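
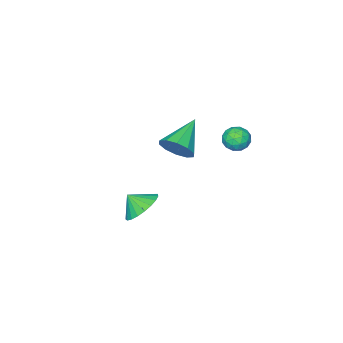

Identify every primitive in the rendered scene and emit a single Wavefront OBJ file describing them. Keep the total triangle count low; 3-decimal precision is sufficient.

v 2.954 2.14 -2.421
v 3.745 1.821 -3.1
v 3.326 1.48 -1.679
v 3.939 2.17 -2.887
v 3.963 2.514 -2.593
v 3.813 2.794 -2.27
v 3.514 2.96 -1.972
v 3.119 2.985 -1.752
v 2.695 2.863 -1.648
v 2.316 2.617 -1.677
v 2.047 2.288 -1.835
v 1.935 1.933 -2.095
v 1.999 1.614 -2.41
v 2.229 1.386 -2.728
v 2.584 1.289 -2.992
v 3.003 1.338 -3.158
v 3.413 1.526 -3.196
v -1.049 0.312 -1.069
v -0.676 0.748 -0.225
v -2.871 -0.252 0.029
v -1.002 1.184 -0.543
v -1.346 1.287 -1.061
v -1.577 1.017 -1.582
v -1.605 0.478 -1.907
v -1.422 -0.125 -1.912
v -1.096 -0.561 -1.594
v -0.752 -0.664 -1.076
v -0.522 -0.394 -0.555
v -0.493 0.145 -0.23
v -3.689 2.708 -0.53
v -2.992 2.324 -0.682
v -4.348 1.596 -0.738
v -3.651 1.212 -0.89
v -3.819 1.464 -0.14
v -3.411 2.152 -0.011
v -3.929 1.768 -1.409
v -3.521 2.456 -1.28
v -3.141 1.743 -1.225
v -3.073 1.556 -0.441
v -4.267 2.364 -0.979
v -4.199 2.177 -0.195
v -3.283 2.614 -0.587
v -4.057 1.306 -0.833
v -4.156 1.455 -0.391
v -3.747 1.229 -0.481
v -3.529 2.513 -0.193
v -3.12 2.287 -0.282
v -3.605 1.782 0.036
v -4.22 1.633 -1.138
v -3.811 1.407 -1.227
v -3.593 2.691 -0.939
v -3.184 2.465 -1.029
v -3.735 2.138 -1.456
v -2.96 2.047 -0.996
v -3.348 1.393 -1.119
v -3.511 1.72 -1.424
v -3.271 2.124 -1.348
v -2.921 1.936 -0.535
v -3.308 1.282 -0.658
v -3.406 1.431 -0.217
v -3.167 1.835 -0.141
v -3.008 1.595 -0.855
v -4.032 2.638 -0.762
v -4.419 1.984 -0.885
v -4.173 2.085 -1.279
v -3.934 2.489 -1.203
v -3.992 2.527 -0.301
v -4.38 1.873 -0.424
v -4.069 1.796 -0.072
v -3.829 2.2 0.004
v -4.332 2.325 -0.565
f 2 1 4
f 2 4 3
f 4 1 5
f 4 5 3
f 5 1 6
f 5 6 3
f 6 1 7
f 6 7 3
f 7 1 8
f 7 8 3
f 8 1 9
f 8 9 3
f 9 1 10
f 9 10 3
f 10 1 11
f 10 11 3
f 11 1 12
f 11 12 3
f 12 1 13
f 12 13 3
f 13 1 14
f 13 14 3
f 14 1 15
f 14 15 3
f 15 1 16
f 15 16 3
f 16 1 17
f 16 17 3
f 17 1 2
f 17 2 3
f 19 18 21
f 19 21 20
f 21 18 22
f 21 22 20
f 22 18 23
f 22 23 20
f 23 18 24
f 23 24 20
f 24 18 25
f 24 25 20
f 25 18 26
f 25 26 20
f 26 18 27
f 26 27 20
f 27 18 28
f 27 28 20
f 28 18 29
f 28 29 20
f 29 18 19
f 29 19 20
f 30 67 46
f 67 41 70
f 46 70 35
f 67 70 46
f 30 46 42
f 46 35 47
f 42 47 31
f 46 47 42
f 30 42 51
f 42 31 52
f 51 52 37
f 42 52 51
f 30 51 63
f 51 37 66
f 63 66 40
f 51 66 63
f 30 63 67
f 63 40 71
f 67 71 41
f 63 71 67
f 31 47 58
f 47 35 61
f 58 61 39
f 47 61 58
f 35 70 48
f 70 41 69
f 48 69 34
f 70 69 48
f 41 71 68
f 71 40 64
f 68 64 32
f 71 64 68
f 40 66 65
f 66 37 53
f 65 53 36
f 66 53 65
f 37 52 57
f 52 31 54
f 57 54 38
f 52 54 57
f 33 59 45
f 59 39 60
f 45 60 34
f 59 60 45
f 33 45 43
f 45 34 44
f 43 44 32
f 45 44 43
f 33 43 50
f 43 32 49
f 50 49 36
f 43 49 50
f 33 50 55
f 50 36 56
f 55 56 38
f 50 56 55
f 33 55 59
f 55 38 62
f 59 62 39
f 55 62 59
f 34 60 48
f 60 39 61
f 48 61 35
f 60 61 48
f 32 44 68
f 44 34 69
f 68 69 41
f 44 69 68
f 36 49 65
f 49 32 64
f 65 64 40
f 49 64 65
f 38 56 57
f 56 36 53
f 57 53 37
f 56 53 57
f 39 62 58
f 62 38 54
f 58 54 31
f 62 54 58



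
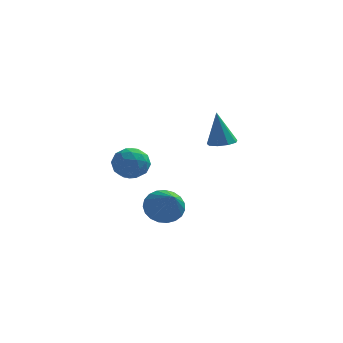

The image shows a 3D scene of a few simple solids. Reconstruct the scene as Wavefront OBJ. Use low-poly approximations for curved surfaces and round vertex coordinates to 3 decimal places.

v -0.8 2.069 -2.842
v -0.217 2.267 -2.773
v -1.06 2.291 -1.278
v -0.472 2.595 -2.862
v -0.88 2.676 -2.941
v -1.251 2.474 -2.974
v -1.412 2.082 -2.945
v -1.286 1.685 -2.868
v -0.933 1.467 -2.778
v -0.518 1.531 -2.719
v -0.235 1.847 -2.717
v -3.836 -2.337 -1.962
v -3.442 -2.827 -2.42
v -4.138 -3.293 -1.2
v -3.744 -3.783 -1.658
v -3.362 -3.251 -1.237
v -3.175 -2.661 -1.708
v -4.405 -3.459 -1.912
v -4.218 -2.869 -2.383
v -3.793 -3.52 -2.389
v -3.149 -3.392 -1.972
v -4.431 -2.728 -1.648
v -3.787 -2.6 -1.231
v -3.613 -2.498 -2.258
v -3.967 -3.622 -1.362
v -3.743 -3.31 -1.115
v -3.511 -3.597 -1.384
v -3.456 -2.4 -1.839
v -3.224 -2.688 -2.109
v -3.177 -2.938 -1.414
v -4.356 -3.432 -1.511
v -4.124 -3.72 -1.781
v -4.069 -2.523 -2.236
v -3.837 -2.81 -2.505
v -4.403 -3.182 -2.206
v -3.587 -3.194 -2.509
v -3.765 -3.756 -2.061
v -4.153 -3.565 -2.21
v -4.043 -3.218 -2.487
v -3.209 -3.118 -2.264
v -3.386 -3.68 -1.816
v -3.162 -3.368 -1.569
v -3.052 -3.02 -1.846
v -3.415 -3.526 -2.246
v -4.194 -2.44 -1.804
v -4.371 -3.002 -1.356
v -4.528 -3.1 -1.774
v -4.418 -2.752 -2.051
v -3.815 -2.364 -1.559
v -3.993 -2.926 -1.111
v -3.537 -2.902 -1.133
v -3.427 -2.555 -1.41
v -4.165 -2.594 -1.374
v -2.649 -2.256 -4.422
v -1.906 -1.912 -4.372
v -2.131 -3.544 -3.278
v -2.074 -1.756 -4.12
v -2.341 -1.685 -3.92
v -2.662 -1.714 -3.807
v -2.98 -1.836 -3.8
v -3.241 -2.031 -3.901
v -3.4 -2.264 -4.092
v -3.429 -2.496 -4.34
v -3.323 -2.687 -4.602
v -3.101 -2.803 -4.834
v -2.801 -2.824 -4.994
v -2.474 -2.747 -5.055
v -2.178 -2.585 -5.007
v -1.963 -2.366 -4.858
v -1.867 -2.128 -4.633
f 2 1 4
f 2 4 3
f 4 1 5
f 4 5 3
f 5 1 6
f 5 6 3
f 6 1 7
f 6 7 3
f 7 1 8
f 7 8 3
f 8 1 9
f 8 9 3
f 9 1 10
f 9 10 3
f 10 1 11
f 10 11 3
f 11 1 2
f 11 2 3
f 12 49 28
f 49 23 52
f 28 52 17
f 49 52 28
f 12 28 24
f 28 17 29
f 24 29 13
f 28 29 24
f 12 24 33
f 24 13 34
f 33 34 19
f 24 34 33
f 12 33 45
f 33 19 48
f 45 48 22
f 33 48 45
f 12 45 49
f 45 22 53
f 49 53 23
f 45 53 49
f 13 29 40
f 29 17 43
f 40 43 21
f 29 43 40
f 17 52 30
f 52 23 51
f 30 51 16
f 52 51 30
f 23 53 50
f 53 22 46
f 50 46 14
f 53 46 50
f 22 48 47
f 48 19 35
f 47 35 18
f 48 35 47
f 19 34 39
f 34 13 36
f 39 36 20
f 34 36 39
f 15 41 27
f 41 21 42
f 27 42 16
f 41 42 27
f 15 27 25
f 27 16 26
f 25 26 14
f 27 26 25
f 15 25 32
f 25 14 31
f 32 31 18
f 25 31 32
f 15 32 37
f 32 18 38
f 37 38 20
f 32 38 37
f 15 37 41
f 37 20 44
f 41 44 21
f 37 44 41
f 16 42 30
f 42 21 43
f 30 43 17
f 42 43 30
f 14 26 50
f 26 16 51
f 50 51 23
f 26 51 50
f 18 31 47
f 31 14 46
f 47 46 22
f 31 46 47
f 20 38 39
f 38 18 35
f 39 35 19
f 38 35 39
f 21 44 40
f 44 20 36
f 40 36 13
f 44 36 40
f 55 54 57
f 55 57 56
f 57 54 58
f 57 58 56
f 58 54 59
f 58 59 56
f 59 54 60
f 59 60 56
f 60 54 61
f 60 61 56
f 61 54 62
f 61 62 56
f 62 54 63
f 62 63 56
f 63 54 64
f 63 64 56
f 64 54 65
f 64 65 56
f 65 54 66
f 65 66 56
f 66 54 67
f 66 67 56
f 67 54 68
f 67 68 56
f 68 54 69
f 68 69 56
f 69 54 70
f 69 70 56
f 70 54 55
f 70 55 56



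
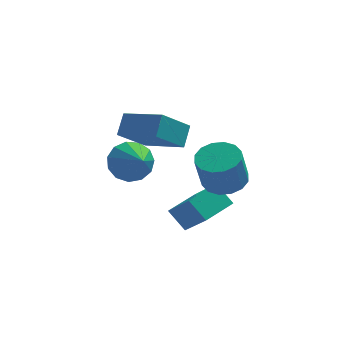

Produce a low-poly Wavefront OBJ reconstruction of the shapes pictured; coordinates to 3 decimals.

v -1.865 3.821 -2.427
v -1.086 4.387 -2.092
v -1.315 2.499 -1.473
v -1.519 4.473 -1.723
v -2.062 4.351 -1.579
v -2.542 4.061 -1.703
v -2.808 3.695 -2.057
v -2.774 3.368 -2.529
v -2.451 3.185 -2.968
v -1.943 3.204 -3.236
v -1.41 3.418 -3.246
v -1.021 3.761 -2.997
v -0.901 4.122 -2.566
v -0.781 0.601 1.294
v -0.539 1.364 2.033
v -2.32 1.74 0.62
v -2.078 2.504 1.36
v 0.298 1.376 0.14
v 0.54 2.14 0.88
v -1.241 2.516 -0.533
v -0.999 3.279 0.206
v -0.328 1.586 -3.817
v 0.482 0.482 -2.373
v 0.763 2.666 -3.604
v 1.574 1.562 -2.161
v 0.346 1.058 -4.599
v 1.157 -0.046 -3.156
v 1.438 2.138 -4.387
v 2.248 1.034 -2.943
v 1.887 0.322 -1.002
v 2.554 0.923 -0.725
v 2.26 0.52 0.859
v 1.593 -0.082 0.582
v 2.144 1.185 -0.734
v 1.85 0.782 0.849
v 1.665 1.216 -0.815
v 1.371 0.813 0.768
v 1.246 1.007 -0.946
v 0.952 0.603 0.637
v 0.998 0.614 -1.092
v 0.704 0.211 0.491
v 0.989 0.143 -1.214
v 0.695 -0.26 0.37
v 1.22 -0.28 -1.279
v 0.926 -0.683 0.305
v 1.63 -0.542 -1.269
v 1.336 -0.945 0.314
v 2.109 -0.573 -1.188
v 1.815 -0.976 0.395
v 2.528 -0.363 -1.057
v 2.234 -0.767 0.526
v 2.776 0.029 -0.911
v 2.482 -0.374 0.672
v 2.785 0.5 -0.79
v 2.491 0.097 0.794
f 2 1 4
f 2 4 3
f 4 1 5
f 4 5 3
f 5 1 6
f 5 6 3
f 6 1 7
f 6 7 3
f 7 1 8
f 7 8 3
f 8 1 9
f 8 9 3
f 9 1 10
f 9 10 3
f 10 1 11
f 10 11 3
f 11 1 12
f 11 12 3
f 12 1 13
f 12 13 3
f 13 1 2
f 13 2 3
f 15 17 14
f 18 15 14
f 14 17 16
f 16 18 14
f 15 21 17
f 19 15 18
f 19 21 15
f 17 21 16
f 20 18 16
f 16 21 20
f 20 19 18
f 21 19 20
f 23 25 22
f 26 23 22
f 22 25 24
f 24 26 22
f 23 29 25
f 27 23 26
f 27 29 23
f 25 29 24
f 28 26 24
f 24 29 28
f 28 27 26
f 29 27 28
f 31 30 34
f 31 34 32
f 32 34 35
f 32 35 33
f 34 30 36
f 34 36 35
f 35 36 37
f 35 37 33
f 36 30 38
f 36 38 37
f 37 38 39
f 37 39 33
f 38 30 40
f 38 40 39
f 39 40 41
f 39 41 33
f 40 30 42
f 40 42 41
f 41 42 43
f 41 43 33
f 42 30 44
f 42 44 43
f 43 44 45
f 43 45 33
f 44 30 46
f 44 46 45
f 45 46 47
f 45 47 33
f 46 30 48
f 46 48 47
f 47 48 49
f 47 49 33
f 48 30 50
f 48 50 49
f 49 50 51
f 49 51 33
f 50 30 52
f 50 52 51
f 51 52 53
f 51 53 33
f 52 30 54
f 52 54 53
f 53 54 55
f 53 55 33
f 54 30 31
f 54 31 55
f 55 31 32
f 55 32 33



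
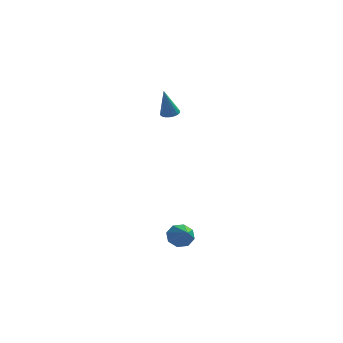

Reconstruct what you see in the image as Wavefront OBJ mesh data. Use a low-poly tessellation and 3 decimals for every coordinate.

v -1.269 3.864 2.408
v -0.794 3.55 2.42
v -1.571 3.476 4.212
v -0.71 3.781 2.483
v -0.738 4.028 2.532
v -0.87 4.243 2.556
v -1.082 4.383 2.551
v -1.331 4.42 2.517
v -1.567 4.347 2.462
v -1.745 4.178 2.396
v -1.828 3.947 2.332
v -1.801 3.7 2.284
v -1.668 3.485 2.26
v -1.457 3.345 2.265
v -1.208 3.308 2.299
v -0.971 3.381 2.354
v 0.043 -2.192 -4.22
v 0.479 -2.434 -4.833
v 0.557 -3.388 -3.38
v 0.779 -2.053 -4.472
v 0.647 -1.752 -3.964
v 0.162 -1.709 -3.606
v -0.393 -1.949 -3.608
v -0.693 -2.331 -3.968
v -0.561 -2.631 -4.476
v -0.076 -2.674 -4.834
f 2 1 4
f 2 4 3
f 4 1 5
f 4 5 3
f 5 1 6
f 5 6 3
f 6 1 7
f 6 7 3
f 7 1 8
f 7 8 3
f 8 1 9
f 8 9 3
f 9 1 10
f 9 10 3
f 10 1 11
f 10 11 3
f 11 1 12
f 11 12 3
f 12 1 13
f 12 13 3
f 13 1 14
f 13 14 3
f 14 1 15
f 14 15 3
f 15 1 16
f 15 16 3
f 16 1 2
f 16 2 3
f 18 17 20
f 18 20 19
f 20 17 21
f 20 21 19
f 21 17 22
f 21 22 19
f 22 17 23
f 22 23 19
f 23 17 24
f 23 24 19
f 24 17 25
f 24 25 19
f 25 17 26
f 25 26 19
f 26 17 18
f 26 18 19



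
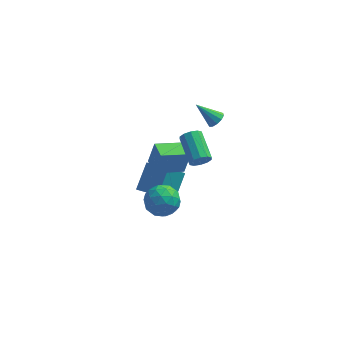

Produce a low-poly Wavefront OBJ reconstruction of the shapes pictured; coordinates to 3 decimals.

v -0.377 -1.943 0.537
v 0.022 -1.798 2.235
v -0.878 -0.787 0.555
v -0.478 -0.641 2.253
v 1.418 -1.159 0.047
v 1.818 -1.013 1.745
v 0.918 -0.002 0.065
v 1.317 0.143 1.763
v -1.865 1.005 -4.463
v -1.333 2.548 -3.079
v -0.844 1.605 -5.524
v -0.312 3.148 -4.14
v -0.328 -0.228 -3.68
v 0.204 1.315 -2.296
v 0.693 0.372 -4.741
v 1.225 1.915 -3.357
v 3.086 3.557 0.902
v 3.492 3.974 1.253
v 1.754 3.763 2.198
v 3.267 4.207 0.984
v 2.973 4.191 0.685
v 2.722 3.933 0.468
v 2.61 3.531 0.417
v 2.68 3.139 0.551
v 2.905 2.906 0.819
v 3.199 2.922 1.119
v 3.45 3.18 1.336
v 3.562 3.582 1.387
v 2.596 -3.388 3.541
v 2.976 -3.002 3.051
v 2.225 -1.247 3.85
v 1.844 -1.632 4.339
v 2.572 -3.094 2.873
v 1.821 -1.339 3.671
v 2.177 -3.298 2.95
v 1.425 -1.543 3.748
v 1.942 -3.536 3.252
v 1.19 -1.781 4.051
v 1.957 -3.718 3.665
v 1.205 -1.962 4.463
v 2.215 -3.773 4.03
v 1.464 -2.018 4.829
v 2.619 -3.681 4.209
v 1.868 -1.926 5.007
v 3.015 -3.477 4.132
v 2.263 -1.722 4.93
v 3.25 -3.239 3.829
v 2.498 -1.484 4.628
v 3.235 -3.058 3.417
v 2.483 -1.302 4.215
v 0.198 -2.926 0.376
v 1.073 -3.716 0.689
v -0.473 -4.204 -0.969
v 0.402 -4.994 -0.656
v -0.507 -4.751 0.12
v -0.092 -3.961 0.952
v 0.692 -3.959 -1.232
v 1.107 -3.169 -0.4
v 1.379 -4.354 -0.304
v 0.637 -4.844 0.531
v -0.037 -3.076 -0.811
v -0.779 -3.566 0.024
v 0.695 -3.209 0.651
v -0.095 -4.711 -0.931
v -0.629 -4.569 -0.475
v -0.115 -5.033 -0.29
v 0.009 -3.353 0.805
v 0.524 -3.817 0.989
v -0.405 -4.426 0.655
v 0.076 -4.103 -1.269
v 0.591 -4.567 -1.085
v 0.715 -2.887 0.01
v 1.229 -3.351 0.195
v 1.005 -3.494 -0.935
v 1.389 -4.048 0.251
v 0.994 -4.799 -0.54
v 1.165 -4.191 -0.878
v 1.409 -3.726 -0.389
v 0.953 -4.336 0.742
v 0.558 -5.087 -0.049
v 0.024 -4.945 0.408
v 0.268 -4.48 0.896
v 1.132 -4.711 0.158
v 0.042 -2.833 -0.231
v -0.353 -3.584 -1.022
v 0.332 -3.44 -1.176
v 0.576 -2.975 -0.688
v -0.394 -3.121 0.26
v -0.789 -3.872 -0.531
v -0.809 -4.194 0.109
v -0.565 -3.729 0.598
v -0.532 -3.209 -0.438
f 2 4 1
f 5 2 1
f 1 4 3
f 3 5 1
f 2 8 4
f 6 2 5
f 6 8 2
f 4 8 3
f 7 5 3
f 3 8 7
f 7 6 5
f 8 6 7
f 10 12 9
f 13 10 9
f 9 12 11
f 11 13 9
f 10 16 12
f 14 10 13
f 14 16 10
f 12 16 11
f 15 13 11
f 11 16 15
f 15 14 13
f 16 14 15
f 18 17 20
f 18 20 19
f 20 17 21
f 20 21 19
f 21 17 22
f 21 22 19
f 22 17 23
f 22 23 19
f 23 17 24
f 23 24 19
f 24 17 25
f 24 25 19
f 25 17 26
f 25 26 19
f 26 17 27
f 26 27 19
f 27 17 28
f 27 28 19
f 28 17 18
f 28 18 19
f 30 29 33
f 30 33 31
f 31 33 34
f 31 34 32
f 33 29 35
f 33 35 34
f 34 35 36
f 34 36 32
f 35 29 37
f 35 37 36
f 36 37 38
f 36 38 32
f 37 29 39
f 37 39 38
f 38 39 40
f 38 40 32
f 39 29 41
f 39 41 40
f 40 41 42
f 40 42 32
f 41 29 43
f 41 43 42
f 42 43 44
f 42 44 32
f 43 29 45
f 43 45 44
f 44 45 46
f 44 46 32
f 45 29 47
f 45 47 46
f 46 47 48
f 46 48 32
f 47 29 49
f 47 49 48
f 48 49 50
f 48 50 32
f 49 29 30
f 49 30 50
f 50 30 31
f 50 31 32
f 51 88 67
f 88 62 91
f 67 91 56
f 88 91 67
f 51 67 63
f 67 56 68
f 63 68 52
f 67 68 63
f 51 63 72
f 63 52 73
f 72 73 58
f 63 73 72
f 51 72 84
f 72 58 87
f 84 87 61
f 72 87 84
f 51 84 88
f 84 61 92
f 88 92 62
f 84 92 88
f 52 68 79
f 68 56 82
f 79 82 60
f 68 82 79
f 56 91 69
f 91 62 90
f 69 90 55
f 91 90 69
f 62 92 89
f 92 61 85
f 89 85 53
f 92 85 89
f 61 87 86
f 87 58 74
f 86 74 57
f 87 74 86
f 58 73 78
f 73 52 75
f 78 75 59
f 73 75 78
f 54 80 66
f 80 60 81
f 66 81 55
f 80 81 66
f 54 66 64
f 66 55 65
f 64 65 53
f 66 65 64
f 54 64 71
f 64 53 70
f 71 70 57
f 64 70 71
f 54 71 76
f 71 57 77
f 76 77 59
f 71 77 76
f 54 76 80
f 76 59 83
f 80 83 60
f 76 83 80
f 55 81 69
f 81 60 82
f 69 82 56
f 81 82 69
f 53 65 89
f 65 55 90
f 89 90 62
f 65 90 89
f 57 70 86
f 70 53 85
f 86 85 61
f 70 85 86
f 59 77 78
f 77 57 74
f 78 74 58
f 77 74 78
f 60 83 79
f 83 59 75
f 79 75 52
f 83 75 79



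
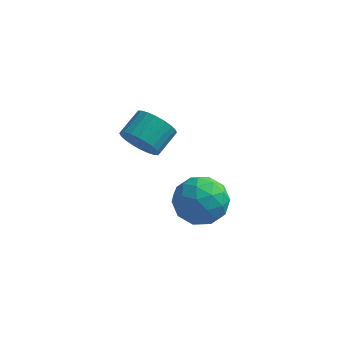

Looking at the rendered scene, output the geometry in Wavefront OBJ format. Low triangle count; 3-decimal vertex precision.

v 1.932 0.97 -3.252
v 2.665 1.706 -3.322
v 2.755 0.274 -1.958
v 3.488 1.01 -2.028
v 2.53 1.258 -1.704
v 2.021 1.688 -2.504
v 3.399 0.292 -2.776
v 2.89 0.722 -3.576
v 3.571 1.287 -3.028
v 3.034 1.884 -2.365
v 2.386 0.096 -2.915
v 1.849 0.693 -2.252
v 2.226 1.399 -3.401
v 3.194 0.581 -1.879
v 2.631 0.726 -1.689
v 3.061 1.159 -1.73
v 1.848 1.389 -2.92
v 2.279 1.821 -2.961
v 2.199 1.558 -2.01
v 3.141 0.159 -2.319
v 3.572 0.591 -2.36
v 2.359 0.821 -3.55
v 2.789 1.254 -3.591
v 3.221 0.422 -3.27
v 3.19 1.586 -3.269
v 3.673 1.177 -2.508
v 3.621 0.754 -2.948
v 3.322 1.007 -3.418
v 2.874 1.937 -2.879
v 3.358 1.527 -2.119
v 2.795 1.673 -1.928
v 2.496 1.926 -2.398
v 3.407 1.69 -2.706
v 2.062 0.453 -3.161
v 2.546 0.043 -2.401
v 2.924 0.054 -2.882
v 2.625 0.307 -3.352
v 1.747 0.803 -2.772
v 2.23 0.394 -2.011
v 2.098 0.973 -1.862
v 1.799 1.226 -2.332
v 2.013 0.29 -2.574
v 0.899 -0.038 0.79
v 1.277 -0.481 1.309
v 1.619 0.375 1.789
v 1.241 0.818 1.27
v 1.49 -0.446 1.094
v 1.833 0.41 1.575
v 1.613 -0.349 0.833
v 1.956 0.508 1.314
v 1.627 -0.204 0.566
v 1.97 0.652 1.047
v 1.531 -0.034 0.332
v 1.873 0.822 0.813
v 1.338 0.135 0.169
v 1.68 0.991 0.649
v 1.078 0.278 0.099
v 1.421 1.134 0.58
v 0.791 0.372 0.135
v 1.134 1.229 0.616
v 0.521 0.405 0.271
v 0.863 1.261 0.751
v 0.307 0.37 0.485
v 0.65 1.226 0.966
v 0.184 0.272 0.746
v 0.527 1.129 1.227
v 0.17 0.128 1.013
v 0.513 0.984 1.494
v 0.267 -0.042 1.247
v 0.609 0.814 1.728
v 0.46 -0.211 1.411
v 0.802 0.645 1.891
v 0.719 -0.354 1.48
v 1.062 0.502 1.961
v 1.006 -0.449 1.444
v 1.349 0.408 1.925
f 1 38 17
f 38 12 41
f 17 41 6
f 38 41 17
f 1 17 13
f 17 6 18
f 13 18 2
f 17 18 13
f 1 13 22
f 13 2 23
f 22 23 8
f 13 23 22
f 1 22 34
f 22 8 37
f 34 37 11
f 22 37 34
f 1 34 38
f 34 11 42
f 38 42 12
f 34 42 38
f 2 18 29
f 18 6 32
f 29 32 10
f 18 32 29
f 6 41 19
f 41 12 40
f 19 40 5
f 41 40 19
f 12 42 39
f 42 11 35
f 39 35 3
f 42 35 39
f 11 37 36
f 37 8 24
f 36 24 7
f 37 24 36
f 8 23 28
f 23 2 25
f 28 25 9
f 23 25 28
f 4 30 16
f 30 10 31
f 16 31 5
f 30 31 16
f 4 16 14
f 16 5 15
f 14 15 3
f 16 15 14
f 4 14 21
f 14 3 20
f 21 20 7
f 14 20 21
f 4 21 26
f 21 7 27
f 26 27 9
f 21 27 26
f 4 26 30
f 26 9 33
f 30 33 10
f 26 33 30
f 5 31 19
f 31 10 32
f 19 32 6
f 31 32 19
f 3 15 39
f 15 5 40
f 39 40 12
f 15 40 39
f 7 20 36
f 20 3 35
f 36 35 11
f 20 35 36
f 9 27 28
f 27 7 24
f 28 24 8
f 27 24 28
f 10 33 29
f 33 9 25
f 29 25 2
f 33 25 29
f 44 43 47
f 44 47 45
f 45 47 48
f 45 48 46
f 47 43 49
f 47 49 48
f 48 49 50
f 48 50 46
f 49 43 51
f 49 51 50
f 50 51 52
f 50 52 46
f 51 43 53
f 51 53 52
f 52 53 54
f 52 54 46
f 53 43 55
f 53 55 54
f 54 55 56
f 54 56 46
f 55 43 57
f 55 57 56
f 56 57 58
f 56 58 46
f 57 43 59
f 57 59 58
f 58 59 60
f 58 60 46
f 59 43 61
f 59 61 60
f 60 61 62
f 60 62 46
f 61 43 63
f 61 63 62
f 62 63 64
f 62 64 46
f 63 43 65
f 63 65 64
f 64 65 66
f 64 66 46
f 65 43 67
f 65 67 66
f 66 67 68
f 66 68 46
f 67 43 69
f 67 69 68
f 68 69 70
f 68 70 46
f 69 43 71
f 69 71 70
f 70 71 72
f 70 72 46
f 71 43 73
f 71 73 72
f 72 73 74
f 72 74 46
f 73 43 75
f 73 75 74
f 74 75 76
f 74 76 46
f 75 43 44
f 75 44 76
f 76 44 45
f 76 45 46



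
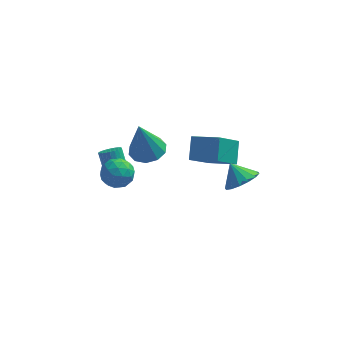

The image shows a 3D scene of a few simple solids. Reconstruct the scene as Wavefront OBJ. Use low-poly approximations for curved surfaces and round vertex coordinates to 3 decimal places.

v 3.249 -3.978 2.948
v 4.003 -3.813 3.391
v 2.671 -3.502 3.752
v 3.938 -3.443 3.125
v 3.688 -3.216 2.811
v 3.321 -3.194 2.534
v 2.934 -3.382 2.367
v 2.632 -3.729 2.356
v 2.496 -4.144 2.504
v 2.561 -4.514 2.77
v 2.811 -4.741 3.084
v 3.178 -4.763 3.361
v 3.564 -4.575 3.528
v 3.866 -4.228 3.539
v -3.38 -0.482 -0.178
v -2.784 -0.181 0.401
v -2.616 -1.679 -0.341
v -2.02 -1.378 0.238
v -2.828 -1.605 0.513
v -3.301 -0.866 0.614
v -2.099 -0.994 -0.554
v -2.572 -0.255 -0.453
v -1.993 -0.498 0.169
v -2.444 -0.875 0.828
v -2.956 -0.985 -0.768
v -3.407 -1.362 -0.109
v -3.149 -0.227 0.126
v -2.251 -1.633 -0.066
v -2.726 -1.767 0.096
v -2.376 -1.59 0.436
v -3.452 -0.629 0.251
v -3.103 -0.452 0.591
v -3.128 -1.289 0.657
v -2.297 -1.408 -0.531
v -1.948 -1.231 -0.191
v -3.024 -0.27 -0.376
v -2.674 -0.093 -0.036
v -2.272 -0.571 -0.597
v -2.334 -0.236 0.33
v -1.885 -0.939 0.234
v -1.932 -0.714 -0.232
v -2.209 -0.279 -0.172
v -2.599 -0.458 0.717
v -2.15 -1.161 0.621
v -2.625 -1.295 0.783
v -2.902 -0.86 0.842
v -2.134 -0.644 0.581
v -3.25 -0.699 -0.561
v -2.801 -1.402 -0.657
v -2.498 -1 -0.782
v -2.775 -0.565 -0.723
v -3.515 -0.921 -0.174
v -3.066 -1.624 -0.27
v -3.191 -1.581 0.232
v -3.468 -1.146 0.292
v -3.266 -1.216 -0.521
v 1.595 -0.794 0.987
v 0.741 -1.995 2.368
v 1.637 0.159 1.841
v 0.782 -1.042 3.222
v 2.918 -1.238 1.418
v 2.063 -2.439 2.799
v 2.959 -0.285 2.272
v 2.105 -1.486 3.653
v -2.91 0.255 -0.862
v -2.545 0.68 -1.014
v -2.866 1.27 -0.13
v -3.23 0.845 0.022
v -2.734 0.741 -1.123
v -3.054 1.332 -0.24
v -2.948 0.729 -1.193
v -3.269 1.32 -0.309
v -3.158 0.645 -1.212
v -3.478 1.235 -0.329
v -3.329 0.501 -1.178
v -3.649 1.091 -0.295
v -3.436 0.32 -1.096
v -3.757 0.91 -0.213
v -3.464 0.128 -0.978
v -3.784 0.719 -0.095
v -3.407 -0.044 -0.843
v -3.727 0.547 0.041
v -3.274 -0.17 -0.71
v -3.595 0.42 0.174
v -3.086 -0.232 -0.6
v -3.406 0.359 0.283
v -2.871 -0.22 -0.531
v -3.192 0.371 0.353
v -2.662 -0.135 -0.511
v -2.982 0.455 0.372
v -2.491 0.009 -0.545
v -2.811 0.599 0.338
v -2.383 0.19 -0.627
v -2.704 0.78 0.256
v -2.356 0.381 -0.745
v -2.676 0.972 0.138
v -2.413 0.553 -0.881
v -2.733 1.144 0.003
v -1.423 0.861 0.2
v -0.881 1.598 0.414
v -1.797 0.519 2.32
v -1.425 1.789 0.349
v -1.969 1.626 0.227
v -2.305 1.17 0.094
v -2.303 0.596 0.002
v -1.966 0.124 -0.015
v -1.421 -0.067 0.051
v -0.877 0.096 0.173
v -0.542 0.552 0.305
v -0.543 1.125 0.397
f 2 1 4
f 2 4 3
f 4 1 5
f 4 5 3
f 5 1 6
f 5 6 3
f 6 1 7
f 6 7 3
f 7 1 8
f 7 8 3
f 8 1 9
f 8 9 3
f 9 1 10
f 9 10 3
f 10 1 11
f 10 11 3
f 11 1 12
f 11 12 3
f 12 1 13
f 12 13 3
f 13 1 14
f 13 14 3
f 14 1 2
f 14 2 3
f 15 52 31
f 52 26 55
f 31 55 20
f 52 55 31
f 15 31 27
f 31 20 32
f 27 32 16
f 31 32 27
f 15 27 36
f 27 16 37
f 36 37 22
f 27 37 36
f 15 36 48
f 36 22 51
f 48 51 25
f 36 51 48
f 15 48 52
f 48 25 56
f 52 56 26
f 48 56 52
f 16 32 43
f 32 20 46
f 43 46 24
f 32 46 43
f 20 55 33
f 55 26 54
f 33 54 19
f 55 54 33
f 26 56 53
f 56 25 49
f 53 49 17
f 56 49 53
f 25 51 50
f 51 22 38
f 50 38 21
f 51 38 50
f 22 37 42
f 37 16 39
f 42 39 23
f 37 39 42
f 18 44 30
f 44 24 45
f 30 45 19
f 44 45 30
f 18 30 28
f 30 19 29
f 28 29 17
f 30 29 28
f 18 28 35
f 28 17 34
f 35 34 21
f 28 34 35
f 18 35 40
f 35 21 41
f 40 41 23
f 35 41 40
f 18 40 44
f 40 23 47
f 44 47 24
f 40 47 44
f 19 45 33
f 45 24 46
f 33 46 20
f 45 46 33
f 17 29 53
f 29 19 54
f 53 54 26
f 29 54 53
f 21 34 50
f 34 17 49
f 50 49 25
f 34 49 50
f 23 41 42
f 41 21 38
f 42 38 22
f 41 38 42
f 24 47 43
f 47 23 39
f 43 39 16
f 47 39 43
f 58 60 57
f 61 58 57
f 57 60 59
f 59 61 57
f 58 64 60
f 62 58 61
f 62 64 58
f 60 64 59
f 63 61 59
f 59 64 63
f 63 62 61
f 64 62 63
f 66 65 69
f 66 69 67
f 67 69 70
f 67 70 68
f 69 65 71
f 69 71 70
f 70 71 72
f 70 72 68
f 71 65 73
f 71 73 72
f 72 73 74
f 72 74 68
f 73 65 75
f 73 75 74
f 74 75 76
f 74 76 68
f 75 65 77
f 75 77 76
f 76 77 78
f 76 78 68
f 77 65 79
f 77 79 78
f 78 79 80
f 78 80 68
f 79 65 81
f 79 81 80
f 80 81 82
f 80 82 68
f 81 65 83
f 81 83 82
f 82 83 84
f 82 84 68
f 83 65 85
f 83 85 84
f 84 85 86
f 84 86 68
f 85 65 87
f 85 87 86
f 86 87 88
f 86 88 68
f 87 65 89
f 87 89 88
f 88 89 90
f 88 90 68
f 89 65 91
f 89 91 90
f 90 91 92
f 90 92 68
f 91 65 93
f 91 93 92
f 92 93 94
f 92 94 68
f 93 65 95
f 93 95 94
f 94 95 96
f 94 96 68
f 95 65 97
f 95 97 96
f 96 97 98
f 96 98 68
f 97 65 66
f 97 66 98
f 98 66 67
f 98 67 68
f 100 99 102
f 100 102 101
f 102 99 103
f 102 103 101
f 103 99 104
f 103 104 101
f 104 99 105
f 104 105 101
f 105 99 106
f 105 106 101
f 106 99 107
f 106 107 101
f 107 99 108
f 107 108 101
f 108 99 109
f 108 109 101
f 109 99 110
f 109 110 101
f 110 99 100
f 110 100 101



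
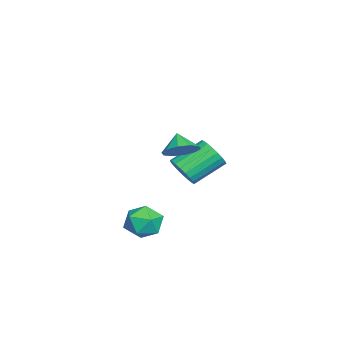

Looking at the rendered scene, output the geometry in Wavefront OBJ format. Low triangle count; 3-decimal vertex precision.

v 2.227 -2.828 -1.419
v 2.895 -2.101 -1.371
v 3.345 -3.819 -1.989
v 4.013 -3.092 -1.941
v 3.651 -3.486 -1.11
v 2.96 -2.874 -0.758
v 3.28 -3.046 -2.602
v 2.589 -2.434 -2.25
v 3.546 -2.236 -2.102
v 3.775 -2.508 -1.18
v 2.465 -3.412 -2.18
v 2.694 -3.684 -1.258
v -1.373 -1.945 -0.688
v -0.698 -1.926 -0.108
v -1.592 -0.577 0.888
v -2.267 -0.595 0.308
v -0.593 -1.672 -0.356
v -1.487 -0.323 0.639
v -0.623 -1.466 -0.662
v -1.517 -0.117 0.333
v -0.782 -1.343 -0.973
v -1.676 0.006 0.023
v -1.044 -1.323 -1.234
v -1.938 0.026 -0.238
v -1.362 -1.411 -1.4
v -2.256 -0.062 -0.405
v -1.683 -1.592 -1.444
v -2.576 -0.243 -0.448
v -1.949 -1.833 -1.357
v -2.843 -0.484 -0.361
v -2.117 -2.093 -1.154
v -3.01 -0.744 -0.158
v -2.155 -2.328 -0.87
v -3.049 -0.979 0.125
v -2.059 -2.496 -0.555
v -2.952 -1.147 0.44
v -1.843 -2.569 -0.263
v -2.737 -1.22 0.732
v -1.547 -2.534 -0.044
v -2.441 -1.185 0.951
v -1.22 -2.397 0.063
v -2.114 -1.048 1.059
v -0.92 -2.182 0.041
v -1.814 -0.833 1.036
v 3.778 -1.186 3.158
v 4.44 -1.238 3.705
v 3.142 -1.474 3.902
v 4.245 -0.744 3.73
v 3.872 -0.419 3.536
v 3.463 -0.387 3.198
v 3.175 -0.66 2.845
v 3.117 -1.134 2.612
v 3.311 -1.628 2.587
v 3.684 -1.953 2.781
v 4.093 -1.985 3.119
v 4.382 -1.712 3.472
f 1 12 6
f 1 6 2
f 1 2 8
f 1 8 11
f 1 11 12
f 2 6 10
f 6 12 5
f 12 11 3
f 11 8 7
f 8 2 9
f 4 10 5
f 4 5 3
f 4 3 7
f 4 7 9
f 4 9 10
f 5 10 6
f 3 5 12
f 7 3 11
f 9 7 8
f 10 9 2
f 14 13 17
f 14 17 15
f 15 17 18
f 15 18 16
f 17 13 19
f 17 19 18
f 18 19 20
f 18 20 16
f 19 13 21
f 19 21 20
f 20 21 22
f 20 22 16
f 21 13 23
f 21 23 22
f 22 23 24
f 22 24 16
f 23 13 25
f 23 25 24
f 24 25 26
f 24 26 16
f 25 13 27
f 25 27 26
f 26 27 28
f 26 28 16
f 27 13 29
f 27 29 28
f 28 29 30
f 28 30 16
f 29 13 31
f 29 31 30
f 30 31 32
f 30 32 16
f 31 13 33
f 31 33 32
f 32 33 34
f 32 34 16
f 33 13 35
f 33 35 34
f 34 35 36
f 34 36 16
f 35 13 37
f 35 37 36
f 36 37 38
f 36 38 16
f 37 13 39
f 37 39 38
f 38 39 40
f 38 40 16
f 39 13 41
f 39 41 40
f 40 41 42
f 40 42 16
f 41 13 43
f 41 43 42
f 42 43 44
f 42 44 16
f 43 13 14
f 43 14 44
f 44 14 15
f 44 15 16
f 46 45 48
f 46 48 47
f 48 45 49
f 48 49 47
f 49 45 50
f 49 50 47
f 50 45 51
f 50 51 47
f 51 45 52
f 51 52 47
f 52 45 53
f 52 53 47
f 53 45 54
f 53 54 47
f 54 45 55
f 54 55 47
f 55 45 56
f 55 56 47
f 56 45 46
f 56 46 47



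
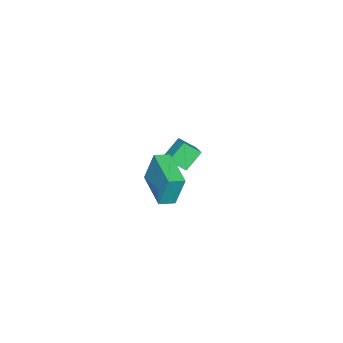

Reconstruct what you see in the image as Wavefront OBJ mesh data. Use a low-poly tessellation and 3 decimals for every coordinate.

v -2.507 -2.002 -3.984
v -3.342 -1.592 -3.09
v -2.825 -1.199 -4.649
v -3.661 -0.79 -3.755
v -1.739 -1.35 -3.565
v -2.575 -0.941 -2.671
v -2.058 -0.548 -4.23
v -2.893 -0.138 -3.336
v 2.184 0.185 -1.209
v 2.063 0.627 0.439
v 3.605 1.622 -1.49
v 3.483 2.064 0.158
v 2.777 -0.364 -1.018
v 2.655 0.078 0.63
v 4.197 1.073 -1.299
v 4.076 1.515 0.349
f 2 4 1
f 5 2 1
f 1 4 3
f 3 5 1
f 2 8 4
f 6 2 5
f 6 8 2
f 4 8 3
f 7 5 3
f 3 8 7
f 7 6 5
f 8 6 7
f 10 12 9
f 13 10 9
f 9 12 11
f 11 13 9
f 10 16 12
f 14 10 13
f 14 16 10
f 12 16 11
f 15 13 11
f 11 16 15
f 15 14 13
f 16 14 15



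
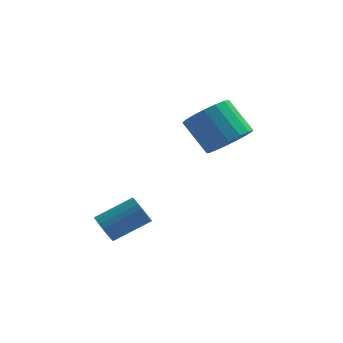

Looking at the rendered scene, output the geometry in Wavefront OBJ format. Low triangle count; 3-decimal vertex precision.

v -4.464 -2.428 -2.037
v -4.094 -2.583 -2.522
v -2.805 -1.927 -1.749
v -3.176 -1.772 -1.263
v -4.175 -2.343 -2.59
v -2.887 -1.687 -1.816
v -4.307 -2.118 -2.562
v -3.018 -1.462 -1.789
v -4.465 -1.947 -2.443
v -3.176 -1.291 -1.67
v -4.624 -1.859 -2.254
v -3.335 -1.203 -1.481
v -4.754 -1.869 -2.028
v -3.466 -1.213 -1.254
v -4.835 -1.976 -1.803
v -3.546 -1.32 -1.029
v -4.852 -2.161 -1.618
v -3.563 -1.505 -0.844
v -4.801 -2.392 -1.506
v -3.513 -1.736 -0.732
v -4.693 -2.63 -1.485
v -3.404 -1.974 -0.712
v -4.545 -2.832 -1.56
v -3.256 -2.176 -0.787
v -4.383 -2.965 -1.718
v -3.094 -2.309 -0.944
v -4.235 -3.005 -1.93
v -2.946 -2.349 -1.157
v -4.127 -2.945 -2.161
v -2.838 -2.289 -1.388
v -4.077 -2.796 -2.371
v -2.788 -2.14 -1.597
v -0.459 1.518 0.72
v 0.243 1.296 1.426
v -0.758 1.941 2.625
v -1.461 2.162 1.92
v 0.361 1.748 1.282
v -0.641 2.392 2.481
v 0.29 2.146 1.009
v -0.711 2.791 2.208
v 0.048 2.401 0.67
v -0.953 3.046 1.869
v -0.31 2.453 0.342
v -1.311 3.098 1.541
v -0.703 2.291 0.101
v -1.704 2.936 1.301
v -1.039 1.952 0.003
v -2.041 2.596 1.202
v -1.243 1.513 0.068
v -2.245 2.158 1.267
v -1.268 1.075 0.283
v -2.269 1.72 1.482
v -1.107 0.739 0.598
v -2.108 1.384 1.797
v -0.798 0.581 0.941
v -1.799 1.226 2.141
v -0.411 0.638 1.234
v -1.412 1.282 2.433
v -0.035 0.896 1.409
v -1.037 1.541 2.608
f 2 1 5
f 2 5 3
f 3 5 6
f 3 6 4
f 5 1 7
f 5 7 6
f 6 7 8
f 6 8 4
f 7 1 9
f 7 9 8
f 8 9 10
f 8 10 4
f 9 1 11
f 9 11 10
f 10 11 12
f 10 12 4
f 11 1 13
f 11 13 12
f 12 13 14
f 12 14 4
f 13 1 15
f 13 15 14
f 14 15 16
f 14 16 4
f 15 1 17
f 15 17 16
f 16 17 18
f 16 18 4
f 17 1 19
f 17 19 18
f 18 19 20
f 18 20 4
f 19 1 21
f 19 21 20
f 20 21 22
f 20 22 4
f 21 1 23
f 21 23 22
f 22 23 24
f 22 24 4
f 23 1 25
f 23 25 24
f 24 25 26
f 24 26 4
f 25 1 27
f 25 27 26
f 26 27 28
f 26 28 4
f 27 1 29
f 27 29 28
f 28 29 30
f 28 30 4
f 29 1 31
f 29 31 30
f 30 31 32
f 30 32 4
f 31 1 2
f 31 2 32
f 32 2 3
f 32 3 4
f 34 33 37
f 34 37 35
f 35 37 38
f 35 38 36
f 37 33 39
f 37 39 38
f 38 39 40
f 38 40 36
f 39 33 41
f 39 41 40
f 40 41 42
f 40 42 36
f 41 33 43
f 41 43 42
f 42 43 44
f 42 44 36
f 43 33 45
f 43 45 44
f 44 45 46
f 44 46 36
f 45 33 47
f 45 47 46
f 46 47 48
f 46 48 36
f 47 33 49
f 47 49 48
f 48 49 50
f 48 50 36
f 49 33 51
f 49 51 50
f 50 51 52
f 50 52 36
f 51 33 53
f 51 53 52
f 52 53 54
f 52 54 36
f 53 33 55
f 53 55 54
f 54 55 56
f 54 56 36
f 55 33 57
f 55 57 56
f 56 57 58
f 56 58 36
f 57 33 59
f 57 59 58
f 58 59 60
f 58 60 36
f 59 33 34
f 59 34 60
f 60 34 35
f 60 35 36



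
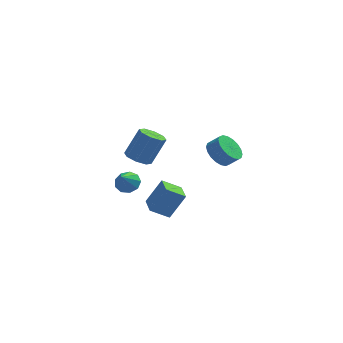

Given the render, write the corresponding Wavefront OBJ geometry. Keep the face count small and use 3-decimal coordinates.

v -3.291 4.416 -3.941
v -2.441 4.323 -3.782
v -3.629 3.344 -2.759
v -2.663 4.762 -3.448
v -3.18 5.039 -3.344
v -3.748 5.024 -3.519
v -4.103 4.725 -3.892
v -4.078 4.281 -4.287
v -3.685 3.9 -4.521
v -3.108 3.76 -4.483
v -2.616 3.927 -4.191
v 2.417 2.543 -0.055
v 2.893 1.846 -0.697
v 3.638 1.7 0.014
v 3.163 2.397 0.655
v 3.091 2.255 -0.821
v 3.837 2.11 -0.111
v 3.156 2.722 -0.794
v 3.902 2.576 -0.083
v 3.075 3.153 -0.62
v 3.82 3.007 0.09
v 2.863 3.463 -0.335
v 3.609 3.318 0.376
v 2.563 3.591 0.006
v 3.309 3.445 0.717
v 2.234 3.511 0.335
v 2.98 3.366 1.045
v 1.942 3.24 0.586
v 2.687 3.094 1.297
v 1.743 2.83 0.711
v 2.489 2.685 1.421
v 1.678 2.364 0.683
v 2.424 2.218 1.394
v 1.76 1.933 0.51
v 2.505 1.787 1.22
v 1.971 1.622 0.224
v 2.717 1.477 0.935
v 2.271 1.495 -0.117
v 3.017 1.349 0.594
v 2.6 1.574 -0.445
v 3.346 1.429 0.265
v -1.727 1.018 -4.296
v -0.743 1.383 -2.605
v -2.051 2.497 -4.426
v -1.067 2.862 -2.735
v -0.513 1.218 -5.045
v 0.471 1.583 -3.354
v -0.837 2.697 -5.175
v 0.147 3.062 -3.484
v -2.197 -2.876 2.779
v -1.403 -3.041 2.437
v -0.549 -2.589 4.199
v -1.343 -2.424 4.541
v -1.587 -2.398 2.361
v -0.734 -1.945 4.124
v -2.129 -2.035 2.53
v -1.276 -1.582 4.292
v -2.71 -2.165 2.844
v -1.857 -1.712 4.607
v -2.991 -2.711 3.121
v -2.137 -2.259 4.883
v -2.806 -3.355 3.196
v -1.953 -2.902 4.959
v -2.264 -3.718 3.028
v -1.411 -3.265 4.79
v -1.683 -3.588 2.713
v -0.83 -3.135 4.476
f 2 1 4
f 2 4 3
f 4 1 5
f 4 5 3
f 5 1 6
f 5 6 3
f 6 1 7
f 6 7 3
f 7 1 8
f 7 8 3
f 8 1 9
f 8 9 3
f 9 1 10
f 9 10 3
f 10 1 11
f 10 11 3
f 11 1 2
f 11 2 3
f 13 12 16
f 13 16 14
f 14 16 17
f 14 17 15
f 16 12 18
f 16 18 17
f 17 18 19
f 17 19 15
f 18 12 20
f 18 20 19
f 19 20 21
f 19 21 15
f 20 12 22
f 20 22 21
f 21 22 23
f 21 23 15
f 22 12 24
f 22 24 23
f 23 24 25
f 23 25 15
f 24 12 26
f 24 26 25
f 25 26 27
f 25 27 15
f 26 12 28
f 26 28 27
f 27 28 29
f 27 29 15
f 28 12 30
f 28 30 29
f 29 30 31
f 29 31 15
f 30 12 32
f 30 32 31
f 31 32 33
f 31 33 15
f 32 12 34
f 32 34 33
f 33 34 35
f 33 35 15
f 34 12 36
f 34 36 35
f 35 36 37
f 35 37 15
f 36 12 38
f 36 38 37
f 37 38 39
f 37 39 15
f 38 12 40
f 38 40 39
f 39 40 41
f 39 41 15
f 40 12 13
f 40 13 41
f 41 13 14
f 41 14 15
f 43 45 42
f 46 43 42
f 42 45 44
f 44 46 42
f 43 49 45
f 47 43 46
f 47 49 43
f 45 49 44
f 48 46 44
f 44 49 48
f 48 47 46
f 49 47 48
f 51 50 54
f 51 54 52
f 52 54 55
f 52 55 53
f 54 50 56
f 54 56 55
f 55 56 57
f 55 57 53
f 56 50 58
f 56 58 57
f 57 58 59
f 57 59 53
f 58 50 60
f 58 60 59
f 59 60 61
f 59 61 53
f 60 50 62
f 60 62 61
f 61 62 63
f 61 63 53
f 62 50 64
f 62 64 63
f 63 64 65
f 63 65 53
f 64 50 66
f 64 66 65
f 65 66 67
f 65 67 53
f 66 50 51
f 66 51 67
f 67 51 52
f 67 52 53



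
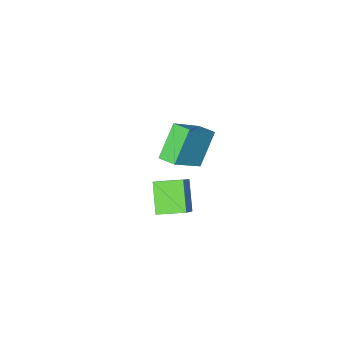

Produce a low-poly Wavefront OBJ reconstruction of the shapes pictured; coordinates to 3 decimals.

v -3.529 -0.936 -3.501
v -4.152 -1.942 -2.379
v -2.535 -0.108 -2.207
v -3.158 -1.114 -1.085
v -2.542 -1.786 -3.715
v -3.165 -2.792 -2.593
v -1.548 -0.958 -2.421
v -2.171 -1.964 -1.299
v -3.056 -0.89 0.59
v -4.165 -1.31 1.957
v -3.264 -0.091 0.667
v -4.373 -0.51 2.034
v -1.467 -0.61 1.966
v -2.576 -1.029 3.333
v -1.675 0.19 2.043
v -2.784 -0.23 3.41
f 2 4 1
f 5 2 1
f 1 4 3
f 3 5 1
f 2 8 4
f 6 2 5
f 6 8 2
f 4 8 3
f 7 5 3
f 3 8 7
f 7 6 5
f 8 6 7
f 10 12 9
f 13 10 9
f 9 12 11
f 11 13 9
f 10 16 12
f 14 10 13
f 14 16 10
f 12 16 11
f 15 13 11
f 11 16 15
f 15 14 13
f 16 14 15



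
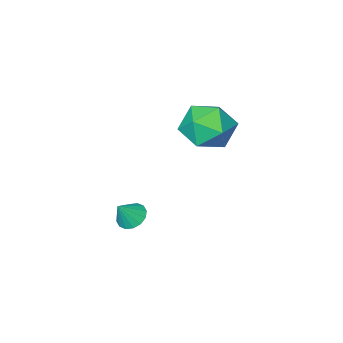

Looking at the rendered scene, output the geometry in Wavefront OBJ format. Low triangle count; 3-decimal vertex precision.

v -2.769 2.209 3.334
v -2.037 1.694 2.634
v -3.723 0.646 3.486
v -2.991 0.131 2.786
v -2.659 0.442 3.826
v -2.069 1.408 3.733
v -3.691 0.932 2.387
v -3.101 1.898 2.294
v -2.607 0.905 2.049
v -1.969 0.602 2.939
v -3.791 1.738 3.181
v -3.153 1.435 4.071
v -0.415 -0.057 -1.518
v 0.026 0.235 -1.86
v 0.195 -0.023 -0.702
v -0.155 0.475 -1.735
v -0.407 0.572 -1.551
v -0.66 0.501 -1.358
v -0.848 0.28 -1.209
v -0.92 -0.031 -1.142
v -0.857 -0.349 -1.176
v -0.675 -0.589 -1.302
v -0.424 -0.686 -1.486
v -0.17 -0.615 -1.678
v 0.018 -0.394 -1.828
v 0.089 -0.083 -1.894
f 1 12 6
f 1 6 2
f 1 2 8
f 1 8 11
f 1 11 12
f 2 6 10
f 6 12 5
f 12 11 3
f 11 8 7
f 8 2 9
f 4 10 5
f 4 5 3
f 4 3 7
f 4 7 9
f 4 9 10
f 5 10 6
f 3 5 12
f 7 3 11
f 9 7 8
f 10 9 2
f 14 13 16
f 14 16 15
f 16 13 17
f 16 17 15
f 17 13 18
f 17 18 15
f 18 13 19
f 18 19 15
f 19 13 20
f 19 20 15
f 20 13 21
f 20 21 15
f 21 13 22
f 21 22 15
f 22 13 23
f 22 23 15
f 23 13 24
f 23 24 15
f 24 13 25
f 24 25 15
f 25 13 26
f 25 26 15
f 26 13 14
f 26 14 15



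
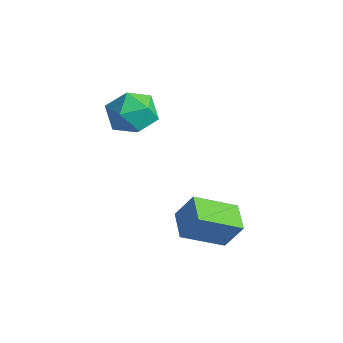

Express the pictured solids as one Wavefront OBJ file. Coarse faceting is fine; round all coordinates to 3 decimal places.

v -4.058 2.99 0.294
v -3.228 3.506 0.498
v -3.172 1.854 -0.438
v -2.342 2.37 -0.234
v -2.853 1.934 0.505
v -3.401 2.636 0.957
v -2.999 2.724 -0.897
v -3.547 3.426 -0.445
v -2.573 3.342 -0.238
v -2.483 2.853 0.629
v -3.917 2.507 -0.569
v -3.827 2.018 0.298
v 0.883 3.507 -4.67
v 0.294 2.066 -3.826
v -0.092 4.034 -4.451
v -0.682 2.593 -3.608
v 1.342 3.927 -3.632
v 0.752 2.486 -2.789
v 0.366 4.454 -3.414
v -0.223 3.013 -2.57
f 1 12 6
f 1 6 2
f 1 2 8
f 1 8 11
f 1 11 12
f 2 6 10
f 6 12 5
f 12 11 3
f 11 8 7
f 8 2 9
f 4 10 5
f 4 5 3
f 4 3 7
f 4 7 9
f 4 9 10
f 5 10 6
f 3 5 12
f 7 3 11
f 9 7 8
f 10 9 2
f 14 16 13
f 17 14 13
f 13 16 15
f 15 17 13
f 14 20 16
f 18 14 17
f 18 20 14
f 16 20 15
f 19 17 15
f 15 20 19
f 19 18 17
f 20 18 19



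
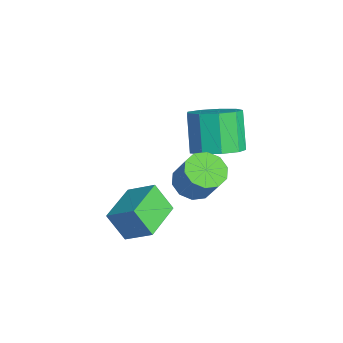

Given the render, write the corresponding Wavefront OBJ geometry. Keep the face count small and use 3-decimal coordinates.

v 0.366 -1.646 -3.992
v -0.076 -2.173 -2.924
v 1.093 -0.875 -3.31
v 0.651 -1.403 -2.242
v 1.629 -2.797 -4.038
v 1.187 -3.325 -2.97
v 2.356 -2.027 -3.356
v 1.914 -2.554 -2.288
v -0.844 1.403 -2.332
v -0.081 1.954 -1.914
v -1.013 2.149 -0.47
v -1.776 1.597 -0.888
v -0.525 2.379 -2.258
v -1.458 2.574 -0.814
v -1.119 2.348 -2.637
v -2.051 2.542 -1.192
v -1.583 1.874 -2.873
v -2.516 2.068 -1.429
v -1.702 1.179 -2.856
v -2.634 1.374 -1.412
v -1.419 0.59 -2.594
v -2.352 0.784 -1.15
v -0.867 0.38 -2.21
v -1.8 0.575 -0.765
v -0.304 0.649 -1.882
v -1.237 0.844 -0.438
v 0.006 1.271 -1.766
v -0.926 1.466 -0.321
v 0.538 0.041 -2.561
v 0.91 0.676 -2.9
v 1.635 0.893 -1.698
v 1.262 0.259 -1.359
v 0.493 0.842 -2.679
v 1.217 1.059 -1.477
v 0.093 0.702 -2.412
v 0.817 0.919 -1.21
v -0.137 0.31 -2.202
v 0.587 0.527 -1.001
v -0.11 -0.185 -2.13
v 0.615 0.032 -0.928
v 0.165 -0.593 -2.222
v 0.89 -0.376 -1.02
v 0.583 -0.759 -2.443
v 1.307 -0.542 -1.241
v 0.983 -0.619 -2.71
v 1.707 -0.402 -1.508
v 1.213 -0.227 -2.919
v 1.937 -0.01 -1.718
v 1.185 0.268 -2.992
v 1.91 0.485 -1.79
f 2 4 1
f 5 2 1
f 1 4 3
f 3 5 1
f 2 8 4
f 6 2 5
f 6 8 2
f 4 8 3
f 7 5 3
f 3 8 7
f 7 6 5
f 8 6 7
f 10 9 13
f 10 13 11
f 11 13 14
f 11 14 12
f 13 9 15
f 13 15 14
f 14 15 16
f 14 16 12
f 15 9 17
f 15 17 16
f 16 17 18
f 16 18 12
f 17 9 19
f 17 19 18
f 18 19 20
f 18 20 12
f 19 9 21
f 19 21 20
f 20 21 22
f 20 22 12
f 21 9 23
f 21 23 22
f 22 23 24
f 22 24 12
f 23 9 25
f 23 25 24
f 24 25 26
f 24 26 12
f 25 9 27
f 25 27 26
f 26 27 28
f 26 28 12
f 27 9 10
f 27 10 28
f 28 10 11
f 28 11 12
f 30 29 33
f 30 33 31
f 31 33 34
f 31 34 32
f 33 29 35
f 33 35 34
f 34 35 36
f 34 36 32
f 35 29 37
f 35 37 36
f 36 37 38
f 36 38 32
f 37 29 39
f 37 39 38
f 38 39 40
f 38 40 32
f 39 29 41
f 39 41 40
f 40 41 42
f 40 42 32
f 41 29 43
f 41 43 42
f 42 43 44
f 42 44 32
f 43 29 45
f 43 45 44
f 44 45 46
f 44 46 32
f 45 29 47
f 45 47 46
f 46 47 48
f 46 48 32
f 47 29 49
f 47 49 48
f 48 49 50
f 48 50 32
f 49 29 30
f 49 30 50
f 50 30 31
f 50 31 32



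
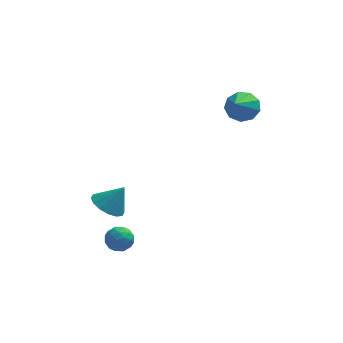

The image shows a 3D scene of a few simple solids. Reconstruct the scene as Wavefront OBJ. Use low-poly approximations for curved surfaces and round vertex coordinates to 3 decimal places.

v -3.013 -0.062 -2.179
v -2.432 0.376 -2.637
v -2.287 0.102 -1.101
v -2.72 0.683 -2.491
v -3.085 0.791 -2.261
v -3.432 0.669 -2.009
v -3.666 0.352 -1.802
v -3.725 -0.076 -1.697
v -3.594 -0.501 -1.721
v -3.307 -0.808 -1.867
v -2.941 -0.915 -2.097
v -2.595 -0.794 -2.349
v -2.36 -0.477 -2.555
v -2.301 -0.048 -2.661
v 2.742 4.083 1.493
v 3.533 3.845 1.41
v 2.398 2.497 2.747
v 3.483 4.202 1.848
v 3.086 4.504 2.12
v 2.528 4.608 2.099
v 2.071 4.467 1.795
v 1.927 4.145 1.349
v 2.165 3.795 0.971
v 2.672 3.579 0.837
v 3.213 3.599 1.01
v -3.014 -1.837 -2.789
v -2.637 -1.576 -3.296
v -2.143 -2.424 -2.444
v -1.766 -2.163 -2.951
v -1.968 -1.764 -2.435
v -2.507 -1.4 -2.648
v -2.273 -2.6 -3.092
v -2.812 -2.236 -3.305
v -2.179 -2.047 -3.483
v -1.991 -1.531 -3.077
v -2.789 -2.469 -2.663
v -2.601 -1.953 -2.257
v -2.902 -1.654 -3.072
v -1.878 -2.346 -2.668
v -1.997 -2.111 -2.364
v -1.776 -1.957 -2.662
v -2.825 -1.551 -2.692
v -2.604 -1.398 -2.99
v -2.211 -1.509 -2.484
v -2.176 -2.602 -2.75
v -1.955 -2.449 -3.048
v -3.004 -2.043 -3.078
v -2.783 -1.889 -3.376
v -2.569 -2.491 -3.256
v -2.412 -1.778 -3.481
v -1.9 -2.124 -3.278
v -2.198 -2.38 -3.361
v -2.514 -2.167 -3.486
v -2.301 -1.475 -3.242
v -1.789 -1.82 -3.04
v -1.908 -1.585 -2.736
v -2.224 -1.372 -2.861
v -2.032 -1.752 -3.352
v -2.991 -2.18 -2.7
v -2.479 -2.525 -2.498
v -2.556 -2.628 -2.879
v -2.872 -2.415 -3.004
v -2.88 -1.876 -2.462
v -2.368 -2.222 -2.259
v -2.266 -1.833 -2.254
v -2.582 -1.62 -2.379
v -2.748 -2.248 -2.388
f 2 1 4
f 2 4 3
f 4 1 5
f 4 5 3
f 5 1 6
f 5 6 3
f 6 1 7
f 6 7 3
f 7 1 8
f 7 8 3
f 8 1 9
f 8 9 3
f 9 1 10
f 9 10 3
f 10 1 11
f 10 11 3
f 11 1 12
f 11 12 3
f 12 1 13
f 12 13 3
f 13 1 14
f 13 14 3
f 14 1 2
f 14 2 3
f 16 15 18
f 16 18 17
f 18 15 19
f 18 19 17
f 19 15 20
f 19 20 17
f 20 15 21
f 20 21 17
f 21 15 22
f 21 22 17
f 22 15 23
f 22 23 17
f 23 15 24
f 23 24 17
f 24 15 25
f 24 25 17
f 25 15 16
f 25 16 17
f 26 63 42
f 63 37 66
f 42 66 31
f 63 66 42
f 26 42 38
f 42 31 43
f 38 43 27
f 42 43 38
f 26 38 47
f 38 27 48
f 47 48 33
f 38 48 47
f 26 47 59
f 47 33 62
f 59 62 36
f 47 62 59
f 26 59 63
f 59 36 67
f 63 67 37
f 59 67 63
f 27 43 54
f 43 31 57
f 54 57 35
f 43 57 54
f 31 66 44
f 66 37 65
f 44 65 30
f 66 65 44
f 37 67 64
f 67 36 60
f 64 60 28
f 67 60 64
f 36 62 61
f 62 33 49
f 61 49 32
f 62 49 61
f 33 48 53
f 48 27 50
f 53 50 34
f 48 50 53
f 29 55 41
f 55 35 56
f 41 56 30
f 55 56 41
f 29 41 39
f 41 30 40
f 39 40 28
f 41 40 39
f 29 39 46
f 39 28 45
f 46 45 32
f 39 45 46
f 29 46 51
f 46 32 52
f 51 52 34
f 46 52 51
f 29 51 55
f 51 34 58
f 55 58 35
f 51 58 55
f 30 56 44
f 56 35 57
f 44 57 31
f 56 57 44
f 28 40 64
f 40 30 65
f 64 65 37
f 40 65 64
f 32 45 61
f 45 28 60
f 61 60 36
f 45 60 61
f 34 52 53
f 52 32 49
f 53 49 33
f 52 49 53
f 35 58 54
f 58 34 50
f 54 50 27
f 58 50 54



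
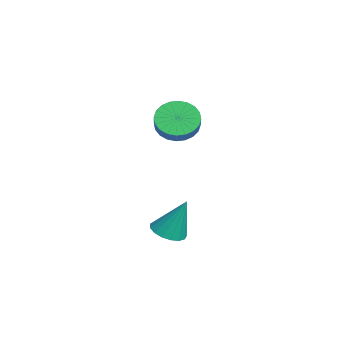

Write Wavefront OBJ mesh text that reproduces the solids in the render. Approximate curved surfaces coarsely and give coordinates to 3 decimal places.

v 3.426 -2.492 -2.46
v 4.18 -2.838 -2.446
v 3.734 -1.748 -0.64
v 4.244 -2.479 -2.603
v 4.12 -2.123 -2.728
v 3.837 -1.851 -2.791
v 3.46 -1.726 -2.779
v 3.075 -1.776 -2.693
v 2.771 -1.991 -2.554
v 2.617 -2.32 -2.393
v 2.648 -2.688 -2.248
v 2.857 -3.012 -2.151
v 3.197 -3.216 -2.125
v 3.589 -3.254 -2.176
v 3.944 -3.118 -2.292
v -2.244 -1.514 1.414
v -1.586 -1.236 0.671
v -0.819 -1.308 1.324
v -1.476 -1.586 2.066
v -1.685 -0.879 0.827
v -0.917 -0.951 1.479
v -1.868 -0.618 1.071
v -1.101 -0.69 1.724
v -2.109 -0.494 1.368
v -1.342 -0.566 2.021
v -2.37 -0.525 1.672
v -1.603 -0.597 2.324
v -2.612 -0.707 1.936
v -1.845 -0.779 2.589
v -2.798 -1.011 2.121
v -2.031 -1.083 2.774
v -2.9 -1.392 2.198
v -2.132 -1.464 2.851
v -2.901 -1.792 2.156
v -2.134 -1.864 2.809
v -2.803 -2.149 2.001
v -2.035 -2.221 2.653
v -2.619 -2.41 1.756
v -1.852 -2.482 2.409
v -2.378 -2.534 1.459
v -1.611 -2.606 2.112
v -2.117 -2.503 1.156
v -1.35 -2.575 1.808
v -1.875 -2.321 0.891
v -1.108 -2.393 1.544
v -1.689 -2.017 0.706
v -0.922 -2.089 1.359
v -1.588 -1.636 0.629
v -0.82 -1.708 1.282
f 2 1 4
f 2 4 3
f 4 1 5
f 4 5 3
f 5 1 6
f 5 6 3
f 6 1 7
f 6 7 3
f 7 1 8
f 7 8 3
f 8 1 9
f 8 9 3
f 9 1 10
f 9 10 3
f 10 1 11
f 10 11 3
f 11 1 12
f 11 12 3
f 12 1 13
f 12 13 3
f 13 1 14
f 13 14 3
f 14 1 15
f 14 15 3
f 15 1 2
f 15 2 3
f 17 16 20
f 17 20 18
f 18 20 21
f 18 21 19
f 20 16 22
f 20 22 21
f 21 22 23
f 21 23 19
f 22 16 24
f 22 24 23
f 23 24 25
f 23 25 19
f 24 16 26
f 24 26 25
f 25 26 27
f 25 27 19
f 26 16 28
f 26 28 27
f 27 28 29
f 27 29 19
f 28 16 30
f 28 30 29
f 29 30 31
f 29 31 19
f 30 16 32
f 30 32 31
f 31 32 33
f 31 33 19
f 32 16 34
f 32 34 33
f 33 34 35
f 33 35 19
f 34 16 36
f 34 36 35
f 35 36 37
f 35 37 19
f 36 16 38
f 36 38 37
f 37 38 39
f 37 39 19
f 38 16 40
f 38 40 39
f 39 40 41
f 39 41 19
f 40 16 42
f 40 42 41
f 41 42 43
f 41 43 19
f 42 16 44
f 42 44 43
f 43 44 45
f 43 45 19
f 44 16 46
f 44 46 45
f 45 46 47
f 45 47 19
f 46 16 48
f 46 48 47
f 47 48 49
f 47 49 19
f 48 16 17
f 48 17 49
f 49 17 18
f 49 18 19



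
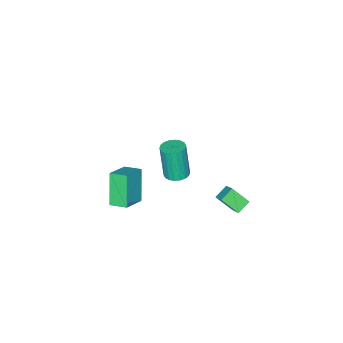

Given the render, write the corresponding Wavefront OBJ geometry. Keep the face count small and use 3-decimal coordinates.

v 2.847 0.025 2.354
v 3.458 0.392 2.454
v 3.344 0.003 4.586
v 2.733 -0.365 4.486
v 3.233 0.618 2.483
v 3.119 0.229 4.615
v 2.932 0.727 2.487
v 2.818 0.338 4.619
v 2.614 0.697 2.464
v 2.5 0.308 4.596
v 2.342 0.533 2.42
v 2.228 0.144 4.552
v 2.17 0.269 2.363
v 2.056 -0.12 4.494
v 2.132 -0.043 2.303
v 2.018 -0.433 4.435
v 2.236 -0.343 2.254
v 2.122 -0.732 4.386
v 2.461 -0.569 2.225
v 2.347 -0.958 4.357
v 2.762 -0.678 2.221
v 2.648 -1.067 4.353
v 3.08 -0.648 2.244
v 2.966 -1.037 4.376
v 3.352 -0.484 2.288
v 3.238 -0.873 4.42
v 3.524 -0.22 2.346
v 3.41 -0.609 4.477
v 3.562 0.093 2.405
v 3.448 -0.297 4.537
v 1.737 -4.912 -1.398
v 3.201 -4.688 -0.67
v 1.445 -3.863 -1.133
v 2.909 -3.639 -0.406
v 2.571 -4.201 -3.294
v 4.035 -3.977 -2.567
v 2.279 -3.152 -3.03
v 3.743 -2.928 -2.302
v -2.205 -0.57 -3.44
v -1.823 0.172 -2.854
v -2.619 0.389 -4.386
v -2.237 1.132 -3.801
v -1.343 -0.652 -3.899
v -0.961 0.091 -3.314
v -1.757 0.308 -4.846
v -1.375 1.05 -4.26
f 2 1 5
f 2 5 3
f 3 5 6
f 3 6 4
f 5 1 7
f 5 7 6
f 6 7 8
f 6 8 4
f 7 1 9
f 7 9 8
f 8 9 10
f 8 10 4
f 9 1 11
f 9 11 10
f 10 11 12
f 10 12 4
f 11 1 13
f 11 13 12
f 12 13 14
f 12 14 4
f 13 1 15
f 13 15 14
f 14 15 16
f 14 16 4
f 15 1 17
f 15 17 16
f 16 17 18
f 16 18 4
f 17 1 19
f 17 19 18
f 18 19 20
f 18 20 4
f 19 1 21
f 19 21 20
f 20 21 22
f 20 22 4
f 21 1 23
f 21 23 22
f 22 23 24
f 22 24 4
f 23 1 25
f 23 25 24
f 24 25 26
f 24 26 4
f 25 1 27
f 25 27 26
f 26 27 28
f 26 28 4
f 27 1 29
f 27 29 28
f 28 29 30
f 28 30 4
f 29 1 2
f 29 2 30
f 30 2 3
f 30 3 4
f 32 34 31
f 35 32 31
f 31 34 33
f 33 35 31
f 32 38 34
f 36 32 35
f 36 38 32
f 34 38 33
f 37 35 33
f 33 38 37
f 37 36 35
f 38 36 37
f 40 42 39
f 43 40 39
f 39 42 41
f 41 43 39
f 40 46 42
f 44 40 43
f 44 46 40
f 42 46 41
f 45 43 41
f 41 46 45
f 45 44 43
f 46 44 45



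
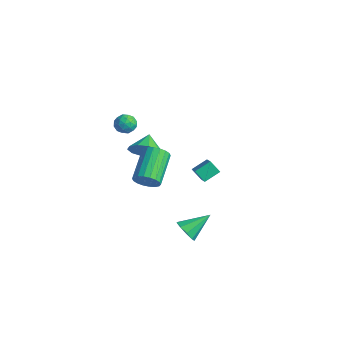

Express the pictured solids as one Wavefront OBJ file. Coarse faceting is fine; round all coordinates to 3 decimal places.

v 0.616 2.058 -2.086
v 0.738 3.002 -1.598
v -0.408 2.569 -2.82
v -0.286 3.514 -2.332
v 1.186 2.306 -2.708
v 1.308 3.251 -2.22
v 0.162 2.818 -3.442
v 0.284 3.762 -2.954
v 3.467 -0.602 -3.932
v 4.038 -0.952 -3.552
v 3.753 0.822 -3.048
v 4.226 -0.721 -3.986
v 4.059 -0.433 -4.395
v 3.615 -0.225 -4.587
v 3.102 -0.193 -4.473
v 2.76 -0.352 -4.105
v 2.748 -0.628 -3.657
v 3.073 -0.892 -3.337
v 3.582 -1.02 -3.296
v 3.486 -3.068 1.358
v 3.919 -3.137 1.979
v 2.787 -1.74 2.923
v 2.354 -1.672 2.302
v 4.075 -2.893 1.805
v 2.943 -1.496 2.748
v 4.115 -2.683 1.542
v 2.983 -1.287 2.486
v 4.03 -2.55 1.243
v 2.898 -1.153 2.187
v 3.837 -2.52 0.967
v 2.705 -1.123 1.91
v 3.575 -2.598 0.768
v 2.443 -1.201 1.712
v 3.295 -2.769 0.686
v 2.163 -1.372 1.63
v 3.053 -3 0.737
v 1.921 -1.603 1.681
v 2.897 -3.244 0.912
v 1.765 -1.847 1.855
v 2.857 -3.453 1.174
v 1.725 -2.057 2.118
v 2.942 -3.587 1.473
v 1.81 -2.19 2.417
v 3.135 -3.617 1.75
v 2.003 -2.22 2.693
v 3.397 -3.539 1.948
v 2.265 -2.142 2.892
v 3.677 -3.368 2.03
v 2.545 -1.971 2.974
v -0.154 -0.686 0.357
v 0.396 -0.819 1.169
v -0.866 0.066 0.963
v 0.63 -0.347 0.858
v 0.564 -0.004 0.355
v 0.224 0.078 -0.146
v -0.26 -0.131 -0.456
v -0.704 -0.552 -0.455
v -0.938 -1.025 -0.144
v -0.872 -1.367 0.358
v -0.532 -1.45 0.86
v -0.047 -1.241 1.17
v 0.535 -1.853 4.096
v 0.987 -2.321 4.134
v 0.033 -2.399 3.346
v 0.485 -2.867 3.384
v 0.07 -2.775 3.878
v 0.38 -2.437 4.341
v 0.64 -2.283 3.139
v 0.95 -1.945 3.602
v 1.052 -2.587 3.542
v 0.7 -2.89 3.999
v 0.32 -1.83 3.481
v -0.032 -2.133 3.938
v 0.805 -2.039 4.181
v 0.215 -2.681 3.299
v -0.029 -2.627 3.589
v 0.237 -2.902 3.612
v 0.448 -2.107 4.303
v 0.714 -2.382 4.325
v 0.175 -2.649 4.174
v 0.306 -2.338 3.155
v 0.572 -2.613 3.177
v 0.783 -1.818 3.868
v 1.049 -2.093 3.891
v 0.845 -2.071 3.306
v 1.109 -2.47 3.855
v 0.814 -2.791 3.414
v 0.905 -2.448 3.27
v 1.087 -2.249 3.543
v 0.902 -2.649 4.124
v 0.607 -2.97 3.683
v 0.363 -2.915 3.973
v 0.545 -2.717 4.246
v 0.94 -2.805 3.776
v 0.413 -1.75 3.797
v 0.118 -2.071 3.356
v 0.475 -2.003 3.234
v 0.657 -1.805 3.507
v 0.206 -1.929 4.066
v -0.089 -2.25 3.625
v -0.067 -2.471 3.937
v 0.115 -2.272 4.21
v 0.08 -1.915 3.704
f 2 4 1
f 5 2 1
f 1 4 3
f 3 5 1
f 2 8 4
f 6 2 5
f 6 8 2
f 4 8 3
f 7 5 3
f 3 8 7
f 7 6 5
f 8 6 7
f 10 9 12
f 10 12 11
f 12 9 13
f 12 13 11
f 13 9 14
f 13 14 11
f 14 9 15
f 14 15 11
f 15 9 16
f 15 16 11
f 16 9 17
f 16 17 11
f 17 9 18
f 17 18 11
f 18 9 19
f 18 19 11
f 19 9 10
f 19 10 11
f 21 20 24
f 21 24 22
f 22 24 25
f 22 25 23
f 24 20 26
f 24 26 25
f 25 26 27
f 25 27 23
f 26 20 28
f 26 28 27
f 27 28 29
f 27 29 23
f 28 20 30
f 28 30 29
f 29 30 31
f 29 31 23
f 30 20 32
f 30 32 31
f 31 32 33
f 31 33 23
f 32 20 34
f 32 34 33
f 33 34 35
f 33 35 23
f 34 20 36
f 34 36 35
f 35 36 37
f 35 37 23
f 36 20 38
f 36 38 37
f 37 38 39
f 37 39 23
f 38 20 40
f 38 40 39
f 39 40 41
f 39 41 23
f 40 20 42
f 40 42 41
f 41 42 43
f 41 43 23
f 42 20 44
f 42 44 43
f 43 44 45
f 43 45 23
f 44 20 46
f 44 46 45
f 45 46 47
f 45 47 23
f 46 20 48
f 46 48 47
f 47 48 49
f 47 49 23
f 48 20 21
f 48 21 49
f 49 21 22
f 49 22 23
f 51 50 53
f 51 53 52
f 53 50 54
f 53 54 52
f 54 50 55
f 54 55 52
f 55 50 56
f 55 56 52
f 56 50 57
f 56 57 52
f 57 50 58
f 57 58 52
f 58 50 59
f 58 59 52
f 59 50 60
f 59 60 52
f 60 50 61
f 60 61 52
f 61 50 51
f 61 51 52
f 62 99 78
f 99 73 102
f 78 102 67
f 99 102 78
f 62 78 74
f 78 67 79
f 74 79 63
f 78 79 74
f 62 74 83
f 74 63 84
f 83 84 69
f 74 84 83
f 62 83 95
f 83 69 98
f 95 98 72
f 83 98 95
f 62 95 99
f 95 72 103
f 99 103 73
f 95 103 99
f 63 79 90
f 79 67 93
f 90 93 71
f 79 93 90
f 67 102 80
f 102 73 101
f 80 101 66
f 102 101 80
f 73 103 100
f 103 72 96
f 100 96 64
f 103 96 100
f 72 98 97
f 98 69 85
f 97 85 68
f 98 85 97
f 69 84 89
f 84 63 86
f 89 86 70
f 84 86 89
f 65 91 77
f 91 71 92
f 77 92 66
f 91 92 77
f 65 77 75
f 77 66 76
f 75 76 64
f 77 76 75
f 65 75 82
f 75 64 81
f 82 81 68
f 75 81 82
f 65 82 87
f 82 68 88
f 87 88 70
f 82 88 87
f 65 87 91
f 87 70 94
f 91 94 71
f 87 94 91
f 66 92 80
f 92 71 93
f 80 93 67
f 92 93 80
f 64 76 100
f 76 66 101
f 100 101 73
f 76 101 100
f 68 81 97
f 81 64 96
f 97 96 72
f 81 96 97
f 70 88 89
f 88 68 85
f 89 85 69
f 88 85 89
f 71 94 90
f 94 70 86
f 90 86 63
f 94 86 90



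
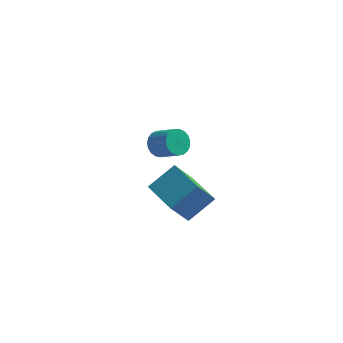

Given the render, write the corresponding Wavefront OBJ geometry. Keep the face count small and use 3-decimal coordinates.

v -1.471 -3.608 2.274
v -1.072 -3.526 1.717
v -0.131 -3.951 2.328
v -0.529 -4.032 2.886
v -1.043 -3.273 1.849
v -0.102 -3.697 2.46
v -1.088 -3.077 2.054
v -0.147 -3.502 2.665
v -1.2 -2.974 2.297
v -0.258 -3.398 2.908
v -1.358 -2.98 2.536
v -0.416 -3.404 3.148
v -1.535 -3.094 2.73
v -0.594 -3.519 3.342
v -1.702 -3.298 2.846
v -0.76 -3.722 3.457
v -1.828 -3.555 2.862
v -0.887 -3.979 3.473
v -1.893 -3.821 2.777
v -0.952 -4.245 3.388
v -1.885 -4.05 2.605
v -0.943 -4.475 3.216
v -1.805 -4.203 2.375
v -0.863 -4.627 2.987
v -1.667 -4.253 2.129
v -0.726 -4.677 2.74
v -1.495 -4.192 1.907
v -0.554 -4.616 2.519
v -1.319 -4.029 1.749
v -0.378 -4.453 2.36
v -1.17 -3.794 1.682
v -0.228 -4.218 2.293
v -2.637 -1.381 -2.491
v -1.651 -0.454 -1.496
v -2.009 -0.659 -3.786
v -1.023 0.268 -2.791
v -1.197 -2.808 -2.589
v -0.211 -1.881 -1.594
v -0.569 -2.086 -3.884
v 0.417 -1.159 -2.889
f 2 1 5
f 2 5 3
f 3 5 6
f 3 6 4
f 5 1 7
f 5 7 6
f 6 7 8
f 6 8 4
f 7 1 9
f 7 9 8
f 8 9 10
f 8 10 4
f 9 1 11
f 9 11 10
f 10 11 12
f 10 12 4
f 11 1 13
f 11 13 12
f 12 13 14
f 12 14 4
f 13 1 15
f 13 15 14
f 14 15 16
f 14 16 4
f 15 1 17
f 15 17 16
f 16 17 18
f 16 18 4
f 17 1 19
f 17 19 18
f 18 19 20
f 18 20 4
f 19 1 21
f 19 21 20
f 20 21 22
f 20 22 4
f 21 1 23
f 21 23 22
f 22 23 24
f 22 24 4
f 23 1 25
f 23 25 24
f 24 25 26
f 24 26 4
f 25 1 27
f 25 27 26
f 26 27 28
f 26 28 4
f 27 1 29
f 27 29 28
f 28 29 30
f 28 30 4
f 29 1 31
f 29 31 30
f 30 31 32
f 30 32 4
f 31 1 2
f 31 2 32
f 32 2 3
f 32 3 4
f 34 36 33
f 37 34 33
f 33 36 35
f 35 37 33
f 34 40 36
f 38 34 37
f 38 40 34
f 36 40 35
f 39 37 35
f 35 40 39
f 39 38 37
f 40 38 39



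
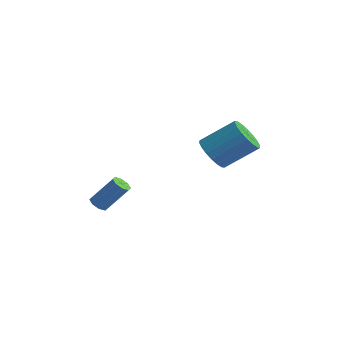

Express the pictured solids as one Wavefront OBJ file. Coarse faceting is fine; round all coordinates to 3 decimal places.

v -2.888 -0.429 -2.057
v -2.637 -0.037 -2.42
v -1.761 0.802 -0.905
v -2.012 0.409 -0.543
v -3.038 0.102 -2.265
v -2.162 0.941 -0.75
v -3.351 -0.07 -1.989
v -2.475 0.769 -0.474
v -3.392 -0.453 -1.753
v -2.517 0.386 -0.238
v -3.139 -0.822 -1.695
v -2.263 0.017 -0.18
v -2.738 -0.961 -1.85
v -1.862 -0.122 -0.335
v -2.425 -0.789 -2.126
v -1.549 0.05 -0.611
v -2.383 -0.406 -2.362
v -1.508 0.433 -0.847
v 3.04 1.994 2.805
v 3.376 2.541 1.974
v 4.495 3.874 3.304
v 4.16 3.326 4.135
v 2.979 2.759 2.089
v 4.098 4.092 3.419
v 2.594 2.826 2.346
v 3.714 4.159 3.676
v 2.298 2.728 2.694
v 3.417 4.061 4.024
v 2.149 2.484 3.064
v 3.268 3.817 4.393
v 2.176 2.144 3.382
v 3.295 3.476 4.712
v 2.375 1.773 3.587
v 3.494 3.106 4.916
v 2.705 1.446 3.636
v 3.824 2.779 4.966
v 3.102 1.228 3.521
v 4.221 2.561 4.851
v 3.486 1.161 3.264
v 4.606 2.494 4.594
v 3.783 1.259 2.916
v 4.902 2.592 4.246
v 3.932 1.503 2.547
v 5.051 2.836 3.876
v 3.905 1.844 2.228
v 5.024 3.176 3.558
v 3.706 2.214 2.024
v 4.825 3.547 3.353
f 2 1 5
f 2 5 3
f 3 5 6
f 3 6 4
f 5 1 7
f 5 7 6
f 6 7 8
f 6 8 4
f 7 1 9
f 7 9 8
f 8 9 10
f 8 10 4
f 9 1 11
f 9 11 10
f 10 11 12
f 10 12 4
f 11 1 13
f 11 13 12
f 12 13 14
f 12 14 4
f 13 1 15
f 13 15 14
f 14 15 16
f 14 16 4
f 15 1 17
f 15 17 16
f 16 17 18
f 16 18 4
f 17 1 2
f 17 2 18
f 18 2 3
f 18 3 4
f 20 19 23
f 20 23 21
f 21 23 24
f 21 24 22
f 23 19 25
f 23 25 24
f 24 25 26
f 24 26 22
f 25 19 27
f 25 27 26
f 26 27 28
f 26 28 22
f 27 19 29
f 27 29 28
f 28 29 30
f 28 30 22
f 29 19 31
f 29 31 30
f 30 31 32
f 30 32 22
f 31 19 33
f 31 33 32
f 32 33 34
f 32 34 22
f 33 19 35
f 33 35 34
f 34 35 36
f 34 36 22
f 35 19 37
f 35 37 36
f 36 37 38
f 36 38 22
f 37 19 39
f 37 39 38
f 38 39 40
f 38 40 22
f 39 19 41
f 39 41 40
f 40 41 42
f 40 42 22
f 41 19 43
f 41 43 42
f 42 43 44
f 42 44 22
f 43 19 45
f 43 45 44
f 44 45 46
f 44 46 22
f 45 19 47
f 45 47 46
f 46 47 48
f 46 48 22
f 47 19 20
f 47 20 48
f 48 20 21
f 48 21 22



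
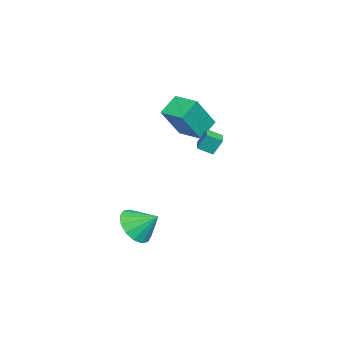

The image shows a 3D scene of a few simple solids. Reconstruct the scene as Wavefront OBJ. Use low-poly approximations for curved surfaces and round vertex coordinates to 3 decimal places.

v 1.553 1.13 -2.684
v 2.529 1.202 -3.037
v 1.767 2.19 -1.876
v 2.238 1.513 -3.367
v 1.764 1.72 -3.514
v 1.233 1.77 -3.439
v 0.788 1.648 -3.161
v 0.548 1.387 -2.756
v 0.578 1.058 -2.331
v 0.868 0.747 -2.001
v 1.343 0.54 -1.854
v 1.873 0.49 -1.929
v 2.318 0.612 -2.207
v 2.558 0.873 -2.612
v -3.175 1.481 2.464
v -4.037 2.036 3.213
v -4.207 2.198 0.744
v -5.069 2.753 1.493
v -2.431 2.607 2.487
v -3.293 3.162 3.236
v -3.463 3.324 0.767
v -4.325 3.879 1.516
v -2.856 3.238 0.79
v -2.918 3.674 1.632
v -2.954 3.967 0.405
v -3.016 4.403 1.247
v -1.984 3.357 0.793
v -2.046 3.793 1.635
v -2.082 4.086 0.408
v -2.144 4.522 1.25
f 2 1 4
f 2 4 3
f 4 1 5
f 4 5 3
f 5 1 6
f 5 6 3
f 6 1 7
f 6 7 3
f 7 1 8
f 7 8 3
f 8 1 9
f 8 9 3
f 9 1 10
f 9 10 3
f 10 1 11
f 10 11 3
f 11 1 12
f 11 12 3
f 12 1 13
f 12 13 3
f 13 1 14
f 13 14 3
f 14 1 2
f 14 2 3
f 16 18 15
f 19 16 15
f 15 18 17
f 17 19 15
f 16 22 18
f 20 16 19
f 20 22 16
f 18 22 17
f 21 19 17
f 17 22 21
f 21 20 19
f 22 20 21
f 24 26 23
f 27 24 23
f 23 26 25
f 25 27 23
f 24 30 26
f 28 24 27
f 28 30 24
f 26 30 25
f 29 27 25
f 25 30 29
f 29 28 27
f 30 28 29

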